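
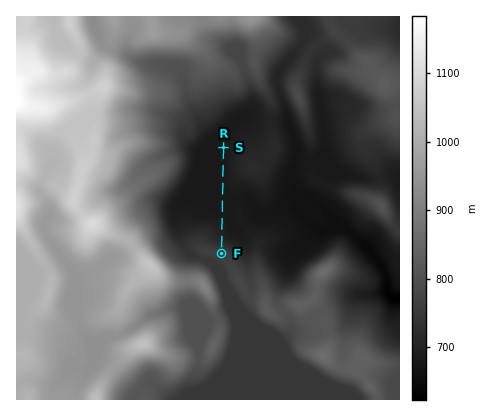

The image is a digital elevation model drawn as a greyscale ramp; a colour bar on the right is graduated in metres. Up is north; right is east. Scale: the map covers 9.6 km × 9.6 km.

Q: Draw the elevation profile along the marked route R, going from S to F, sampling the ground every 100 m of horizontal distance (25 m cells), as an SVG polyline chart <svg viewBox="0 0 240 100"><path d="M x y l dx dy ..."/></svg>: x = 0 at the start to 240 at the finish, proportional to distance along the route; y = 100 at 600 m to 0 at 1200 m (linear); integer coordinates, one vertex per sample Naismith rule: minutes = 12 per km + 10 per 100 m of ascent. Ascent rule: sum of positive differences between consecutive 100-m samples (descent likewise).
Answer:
<svg viewBox="0 0 240 100"><path d="M0 87l9 0 9 0 9 0 9 0 9 0 9 0 9 0 9 0 9 0 10 0 9 0 9 0 9 0 9 0 9 0 9 0 9 0 9-1 9 0 9-1 9 0 9-1 9-2 9-2 9-3 9-3 5-1"/></svg>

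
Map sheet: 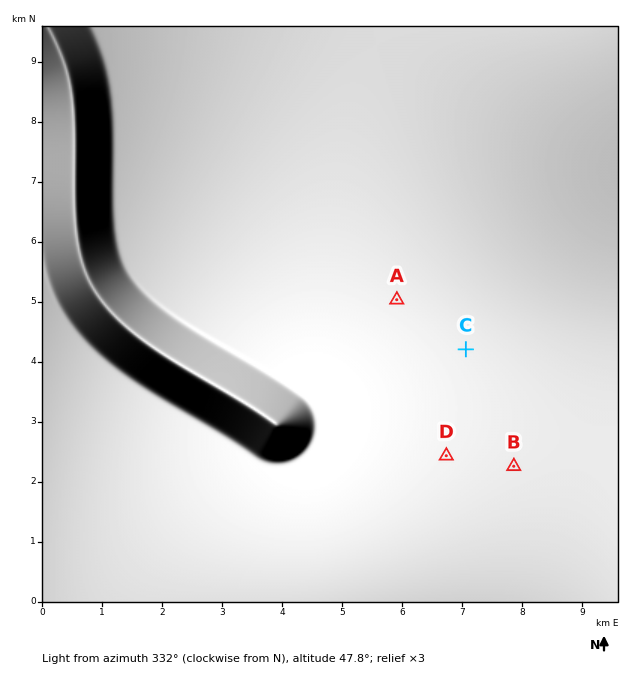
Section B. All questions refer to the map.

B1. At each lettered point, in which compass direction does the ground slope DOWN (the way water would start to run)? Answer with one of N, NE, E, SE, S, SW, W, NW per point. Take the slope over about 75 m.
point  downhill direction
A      NW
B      N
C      N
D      N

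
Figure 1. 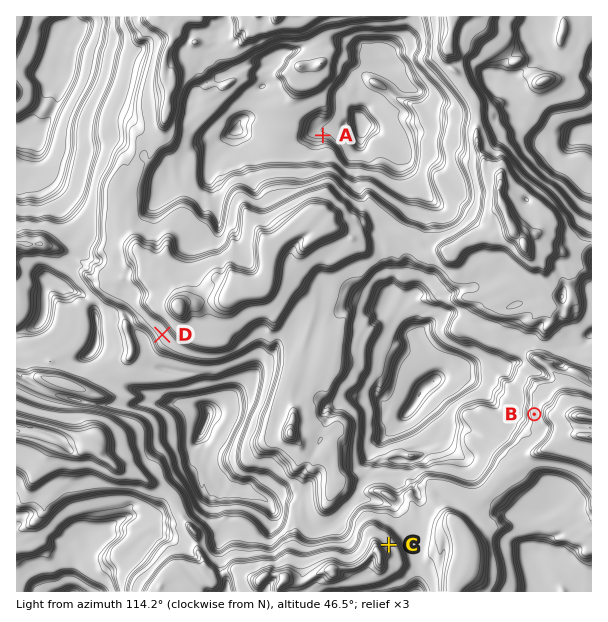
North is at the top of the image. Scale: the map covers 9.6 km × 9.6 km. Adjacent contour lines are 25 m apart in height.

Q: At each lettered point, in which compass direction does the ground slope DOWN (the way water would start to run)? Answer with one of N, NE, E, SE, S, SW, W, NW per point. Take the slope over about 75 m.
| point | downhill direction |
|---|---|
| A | S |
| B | E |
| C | SW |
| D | NE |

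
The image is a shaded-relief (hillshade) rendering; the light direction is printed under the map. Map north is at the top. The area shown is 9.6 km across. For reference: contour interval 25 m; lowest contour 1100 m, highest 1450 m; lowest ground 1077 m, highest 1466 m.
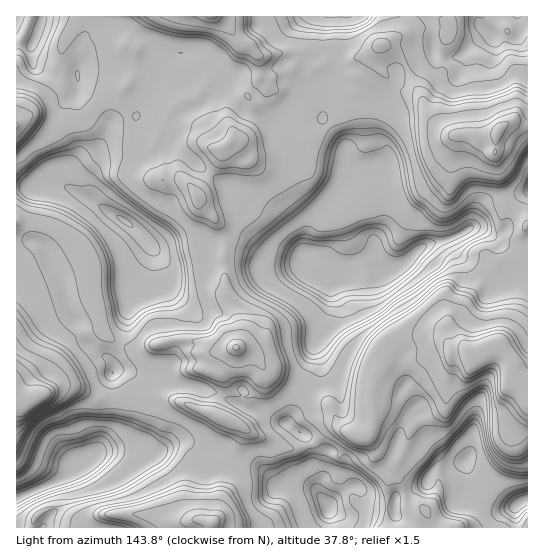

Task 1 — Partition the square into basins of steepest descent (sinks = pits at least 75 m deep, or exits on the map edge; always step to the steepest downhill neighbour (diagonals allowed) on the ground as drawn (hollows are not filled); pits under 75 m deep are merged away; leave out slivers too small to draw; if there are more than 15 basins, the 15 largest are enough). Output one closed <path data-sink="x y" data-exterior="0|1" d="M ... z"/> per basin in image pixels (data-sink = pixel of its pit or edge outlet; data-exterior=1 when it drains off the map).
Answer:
<path data-sink="482 353" data-exterior="0" d="M370 175l-13 0-10 4-34 48-4 8-2 18-6 8 0 5 5 7 25 14 0 8-3 12-9 14-10 44-10 21-2 15-4 12-6 10 14 9 7 9 4 25 7 12-2 12 11 17 3 20 196 1 1-335-41 8-7 8-7 16-8 7-15 7-25 6-24 20-14 3-8-7-4-8 0-14 8-14-2-48z"/><path data-sink="211 17" data-exterior="1" d="M334 16l-291 0-12 31 2 18 24 12 20-1 2 13 18 10 10 12 4 10-4 13-11 19-5 4-9 4-9 9-2 13 1 6 54 32 45 46 10 0 22-6 5-15 15-7 14 0 8 2 25 18 31 4 7-14 1-14 19-28-20-17-12-35-21-28 12-12 19-14 9 3 8 9 0-22 10-17 3-9z"/><path data-sink="499 130" data-exterior="0" d="M527 16l-8 1 2 14-6 8-21-2-7-4-30 24-19-1-5-3-2-11 2-17-4-9-94 1 1 48-3 9-10 17 0 22-8-9-9-3-19 14-12 14 21 26 12 35 19 17 22-30 8-2 24 2 2 48-8 14 0 14 10 14 13 0 27-22 25-6 15-7 8-7 7-16 7-8 28-5 13-5z"/><path data-sink="237 347" data-exterior="0" d="M237 239l-14 0-8 2-7 5-5 15-22 6-12-2-18-18 0 8-12 19-3 16-8 16-1 16-6 19-10 17 2 13 12 2 8 13-5 33-4 11-28 23 37-8 6 0 14 7 5 0 21-11 6 0 10 4 16 2 24 17 23 4 5 3 18 17 8-3 12 0 12 3 5 5 1-15-7-12-4-25-7-9-14-9 6-10 4-12 2-15 10-21 10-44 10-18 2-16-25-14-5-10-31-4-23-16z"/><path data-sink="33 398" data-exterior="0" d="M37 241l-7 0-7 7-7 2 1 249 48-22 11-10 5-8 12-3 9-9 13-8 10-12 8-38-4-11-7-6-8 0-5-13-12-7-10-11-4-14-8-10-7-16-7-26-8-10-8-18z"/><path data-sink="211 523" data-exterior="0" d="M185 441l-6 0-21 11-5 0-14-7-6 0-31 6-12 6-9 2-12 16-21 10 7 24-12 18 288 0-3-20-15-19-12-3-12 0-8 3-18-17-5-3-23-4-24-17-16-2z"/><path data-sink="17 126" data-exterior="1" d="M17 43l-1 144 18 1 11-5 10 0 16 6 2-19 9-9 13-7 8-15 0-5-4-7-12-7-7-9-3-9 0-25-20 0-22-10-3-5 0-16z"/>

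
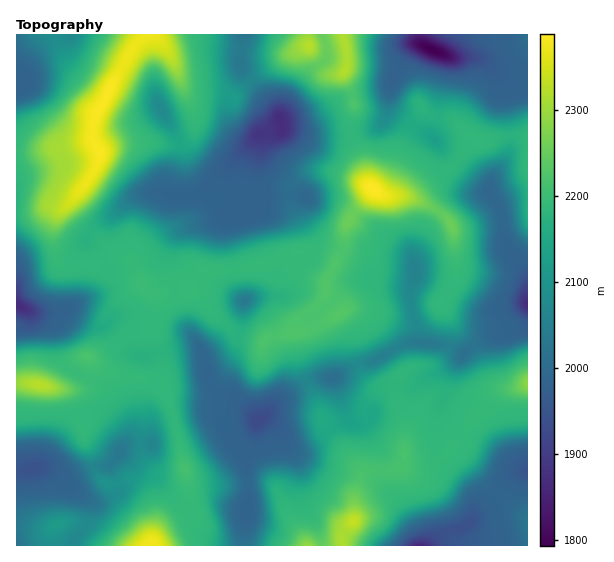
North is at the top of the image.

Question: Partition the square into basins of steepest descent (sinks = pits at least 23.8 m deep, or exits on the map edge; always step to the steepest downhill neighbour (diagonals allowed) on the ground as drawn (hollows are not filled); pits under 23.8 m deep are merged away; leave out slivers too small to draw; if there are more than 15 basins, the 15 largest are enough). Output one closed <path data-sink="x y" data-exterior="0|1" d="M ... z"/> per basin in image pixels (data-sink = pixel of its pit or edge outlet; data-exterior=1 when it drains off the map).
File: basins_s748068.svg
<path data-sink="527 304" data-exterior="1" d="M519 135l-12 0-20 6-13-3-27 33-36 26-28-2-10-6-25 32-5 30-16 29-4 19 1 5 10 11 7-2 12 20 0 14 7 25 11 13 9 2-13 13-3 13 13 14 24 17 3 5-1 14 2 2 21 1 13-5 10-9 11-17 37-44 22-4 9-4 0-244z"/><path data-sink="279 119" data-exterior="0" d="M309 46l-7 1-21 12-26 18-22 21-8-4-34-1-6-4 10 27 0 13-9 12-9 4-27-3-27 1-21 7-5 15-10 18-31 34-3 10 0 14 6 20 3 4 11 1 22-1 18-7 16 0 7 11 7 18 8 7 14 1 10-4 14-1 2-11 8-9 47-1 27-8 20-10 20 0 14 4 10 6 7-14 3-23 5-9 19-22 1-5-5-7-15-44-1-16 2-8 0-14-9-26-15 0z"/><path data-sink="257 421" data-exterior="0" d="M193 290l-10 0-27 6 1 15-4 21 8 27 0 12-6 12 10 8 4 9 26 112-5 5-28 14-10 12 0 2 190 1 1-13 12-16 0-22 6-22-37-46-3-15-22-52-4-27-25 4-7 4-26-6-26-24-8-14z"/><path data-sink="431 49" data-exterior="0" d="M527 34l-218 0-1 10 21 29 15 0 9 26 0 14-2 8 1 16 15 44 7 9 3 0 14-14 14-40 17-27 11 8 21 4 13 13 14 7 26-6 21 2z"/><path data-sink="18 305" data-exterior="0" d="M93 141l-77 15 1 227 17 0 21 4 8-6 9-16 10-8 13 0 30-20 18-6 12-7 2-25-14-12-7-18-7-11-16 0-18 7-28 1-5-1-6-9-3-15 0-14 3-10 31-34 13-26 0-5z"/><path data-sink="34 469" data-exterior="0" d="M34 383l-18 1 0 161 135 1 5-29-7-25-8-9-8-4-7 0-12 6-11-3-7-9-4-20-7-12-1-18-9-28-10-6-10 0z"/><path data-sink="419 545" data-exterior="1" d="M453 449l-10 9-12 7-22 1-7-3-7 7-30 1-5 6-5 18-2 26-12 16 2 8 184 1 1-29-29-22-24-27-17-17z"/><path data-sink="17 84" data-exterior="1" d="M145 34l-128 0-1 121 7 0 70-14-1-13 3-11 33-62z"/><path data-sink="119 452" data-exterior="0" d="M89 357l-4 14-6 13-8 5-6 0 6 2 6 9 7 23 1 18 7 12 3 16 4 8 10 8 24-6 8 4 8 9 7 25-3 25 14-15 23-10 5-5-10-41-8 4-12 0-8-2-10-10-6-11 2-45-3-11 0-16-5-3-13-2-19-6z"/><path data-sink="245 301" data-exterior="0" d="M313 251l-26 2-14 8-27 8-47 1-8 9-2 10 9 4 13 18 26 24 26 6 7-4 27-4 2-14 18-13 6-7 4-19 9-16-3-6z"/><path data-sink="333 377" data-exterior="0" d="M341 313l-28 16-18 4 8 39 18 40 3 15 15 16 21 29 2 2 3-3 30-1 8-7 1-14-6-8-21-14-13-14 3-13 13-13-9-2-11-13-7-25 0-14z"/><path data-sink="161 109" data-exterior="0" d="M155 34l-9 0-13 13-38 70-3 22 7 12 24-8 27-1 27 3 9-4 9-12 0-13-19-49-8-16z"/><path data-sink="243 35" data-exterior="1" d="M307 34l-151 1 12 16 18 39 15 4 24 0 8 4 22-21 26-18 21-12 7-1z"/><path data-sink="527 471" data-exterior="1" d="M527 383l-8 4-22 4-46 57 7 3 41 44 28 22z"/><path data-sink="434 139" data-exterior="0" d="M422 109l-17 27-14 40-16 15 8 4 28 2 6-3 30-23 25-30 1-4-19-16-21-4z"/>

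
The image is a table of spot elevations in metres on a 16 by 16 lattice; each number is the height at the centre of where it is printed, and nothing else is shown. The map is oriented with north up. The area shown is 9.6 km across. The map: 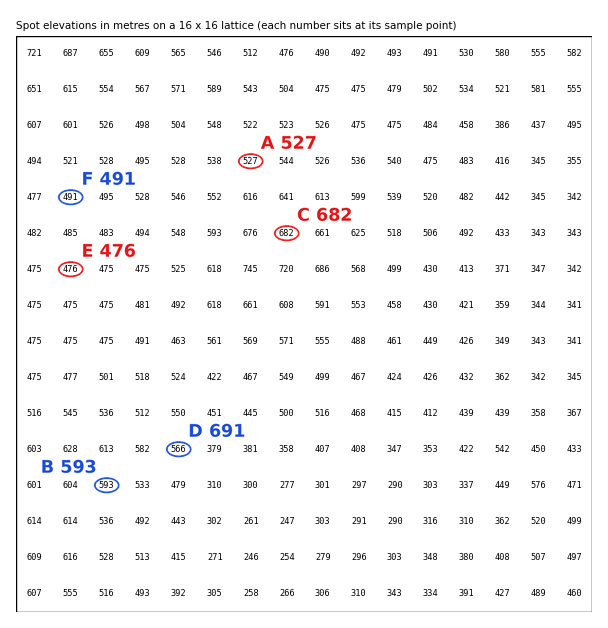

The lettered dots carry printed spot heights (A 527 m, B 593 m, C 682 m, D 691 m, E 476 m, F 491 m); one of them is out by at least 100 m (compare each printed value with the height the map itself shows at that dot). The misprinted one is D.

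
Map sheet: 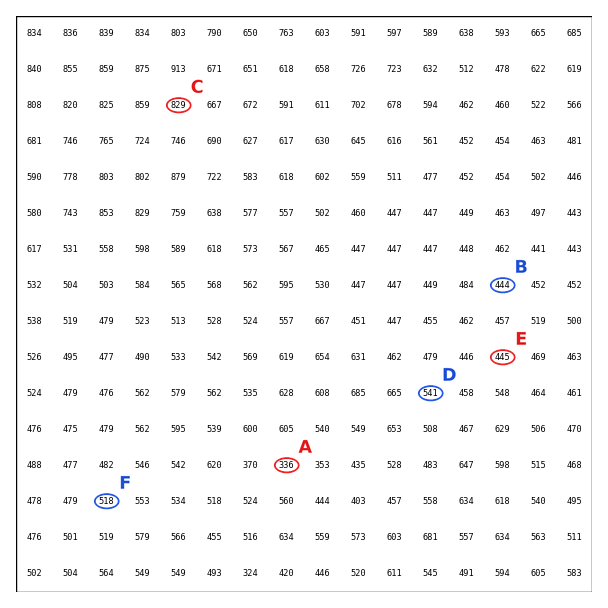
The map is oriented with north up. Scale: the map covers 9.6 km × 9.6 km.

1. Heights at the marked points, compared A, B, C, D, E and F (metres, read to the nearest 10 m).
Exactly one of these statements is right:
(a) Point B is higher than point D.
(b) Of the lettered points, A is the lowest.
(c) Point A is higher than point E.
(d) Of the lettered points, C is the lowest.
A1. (b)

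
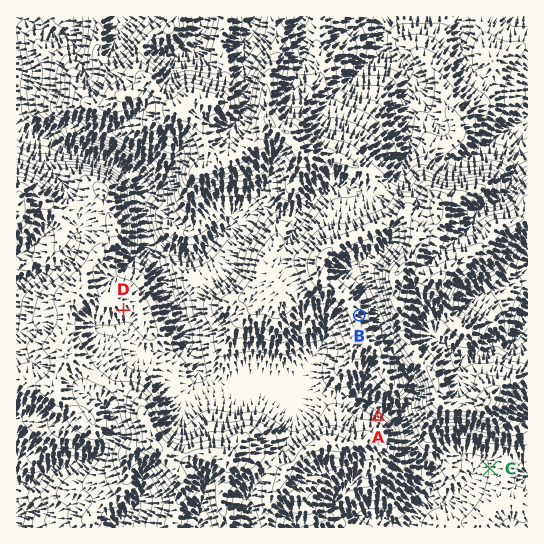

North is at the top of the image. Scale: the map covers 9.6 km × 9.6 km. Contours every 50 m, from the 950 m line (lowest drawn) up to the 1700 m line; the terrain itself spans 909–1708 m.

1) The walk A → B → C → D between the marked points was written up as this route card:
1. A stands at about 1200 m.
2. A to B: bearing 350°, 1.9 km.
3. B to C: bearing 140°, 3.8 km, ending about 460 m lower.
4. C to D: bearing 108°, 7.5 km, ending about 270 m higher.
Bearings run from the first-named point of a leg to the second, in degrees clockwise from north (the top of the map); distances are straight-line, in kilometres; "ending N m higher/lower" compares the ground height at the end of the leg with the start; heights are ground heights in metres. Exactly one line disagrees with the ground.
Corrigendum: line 4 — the bearing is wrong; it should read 293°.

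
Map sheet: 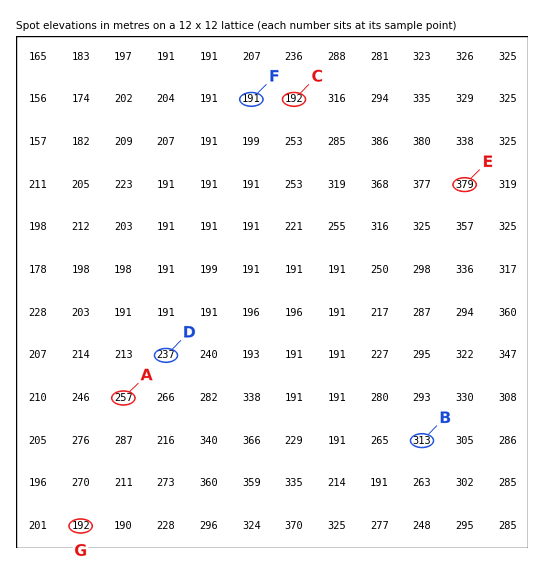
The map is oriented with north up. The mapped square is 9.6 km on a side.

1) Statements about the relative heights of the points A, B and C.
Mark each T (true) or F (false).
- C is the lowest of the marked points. T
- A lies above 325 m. F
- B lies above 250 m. T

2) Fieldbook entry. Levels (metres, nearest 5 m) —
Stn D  235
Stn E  380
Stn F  190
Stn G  190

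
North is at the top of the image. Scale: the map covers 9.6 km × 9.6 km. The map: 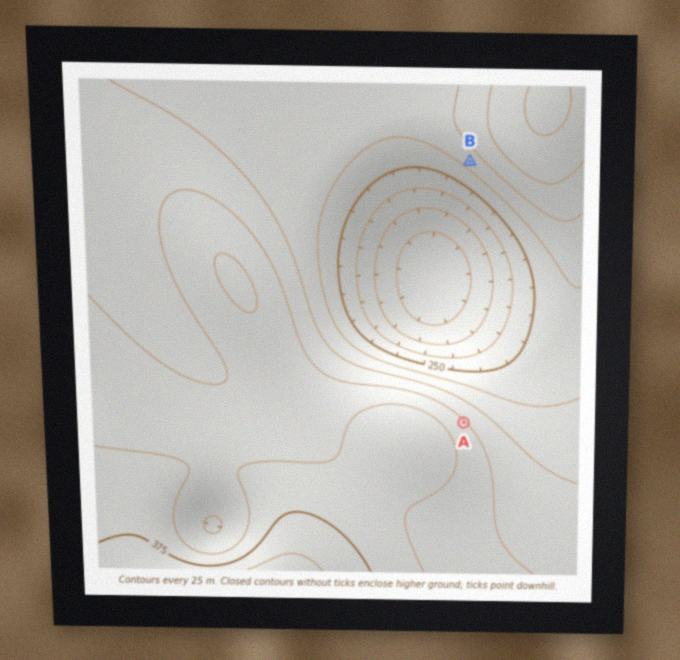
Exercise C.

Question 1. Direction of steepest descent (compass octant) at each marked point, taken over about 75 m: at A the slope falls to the NE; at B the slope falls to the SW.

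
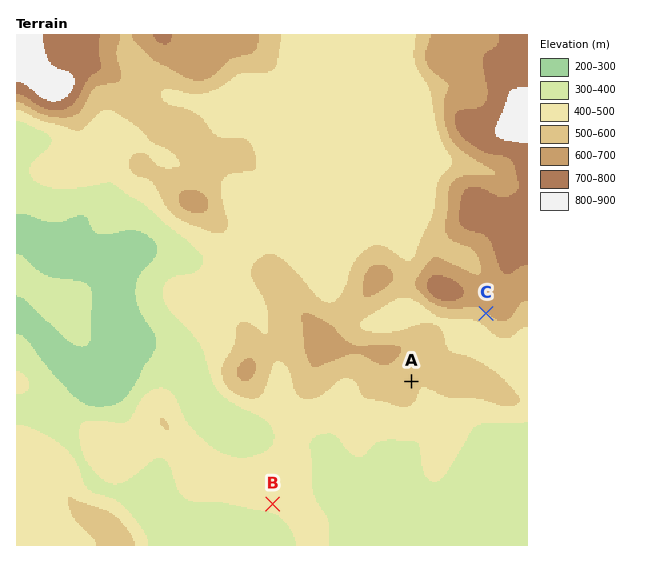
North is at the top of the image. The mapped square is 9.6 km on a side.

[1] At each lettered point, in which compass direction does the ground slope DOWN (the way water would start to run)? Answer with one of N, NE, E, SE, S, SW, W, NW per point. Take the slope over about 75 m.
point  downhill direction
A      SE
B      S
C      SW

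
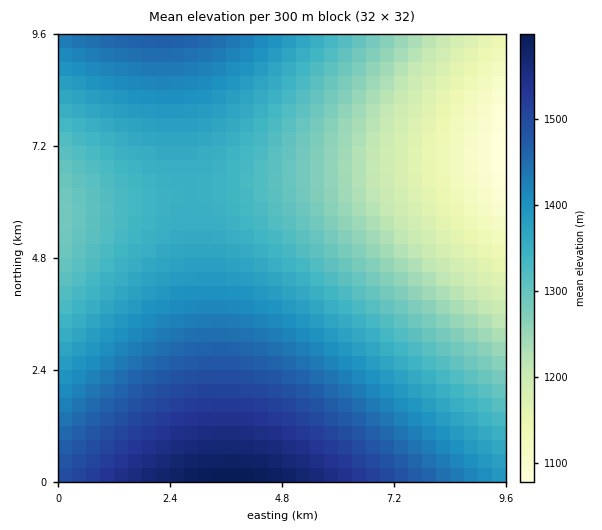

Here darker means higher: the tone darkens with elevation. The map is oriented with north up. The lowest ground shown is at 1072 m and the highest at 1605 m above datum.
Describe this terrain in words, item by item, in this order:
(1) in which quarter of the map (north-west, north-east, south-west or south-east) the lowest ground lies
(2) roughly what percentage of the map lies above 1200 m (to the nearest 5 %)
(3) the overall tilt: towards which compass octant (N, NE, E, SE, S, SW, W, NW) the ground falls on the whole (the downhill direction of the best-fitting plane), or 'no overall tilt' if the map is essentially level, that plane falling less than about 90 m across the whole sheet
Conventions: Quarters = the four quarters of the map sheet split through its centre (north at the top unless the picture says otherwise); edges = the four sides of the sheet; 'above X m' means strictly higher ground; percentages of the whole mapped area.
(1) The lowest ground is in the north-east quarter.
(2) Ground above 1200 m makes up about 90 % of the sheet.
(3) The general tilt is down to the north-east (the land rises towards the south-west).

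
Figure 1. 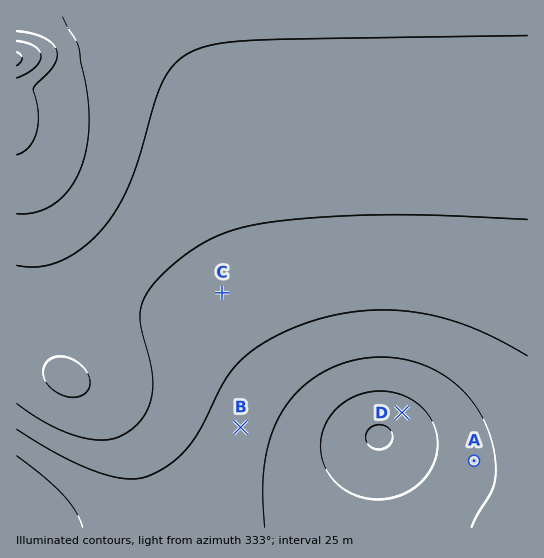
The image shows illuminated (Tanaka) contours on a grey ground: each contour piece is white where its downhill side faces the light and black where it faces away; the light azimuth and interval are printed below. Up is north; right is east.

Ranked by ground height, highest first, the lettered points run C B A D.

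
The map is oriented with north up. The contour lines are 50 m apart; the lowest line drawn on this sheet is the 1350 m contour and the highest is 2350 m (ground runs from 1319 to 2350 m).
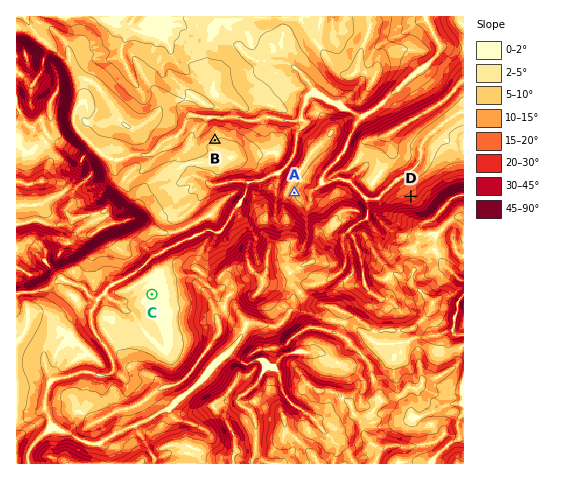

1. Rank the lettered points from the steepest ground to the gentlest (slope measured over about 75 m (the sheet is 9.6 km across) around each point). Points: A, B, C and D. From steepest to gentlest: D A B C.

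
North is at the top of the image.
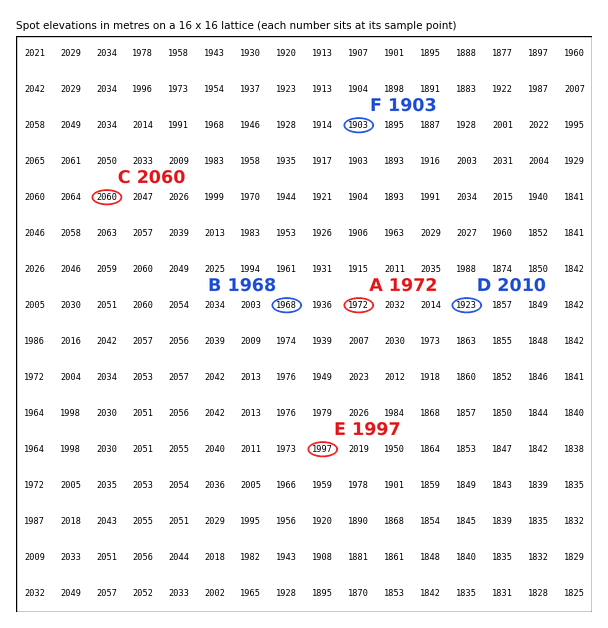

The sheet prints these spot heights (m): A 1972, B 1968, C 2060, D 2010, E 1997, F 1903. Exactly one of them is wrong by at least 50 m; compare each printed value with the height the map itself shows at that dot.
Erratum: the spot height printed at D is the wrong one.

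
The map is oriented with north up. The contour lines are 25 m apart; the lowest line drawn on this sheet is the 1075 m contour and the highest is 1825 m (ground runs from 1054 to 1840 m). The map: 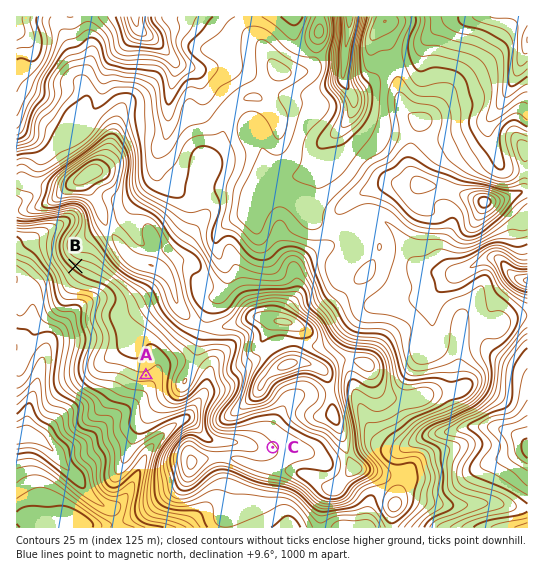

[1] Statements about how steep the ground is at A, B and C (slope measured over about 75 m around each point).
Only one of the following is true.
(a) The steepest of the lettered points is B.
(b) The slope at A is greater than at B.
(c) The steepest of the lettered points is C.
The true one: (a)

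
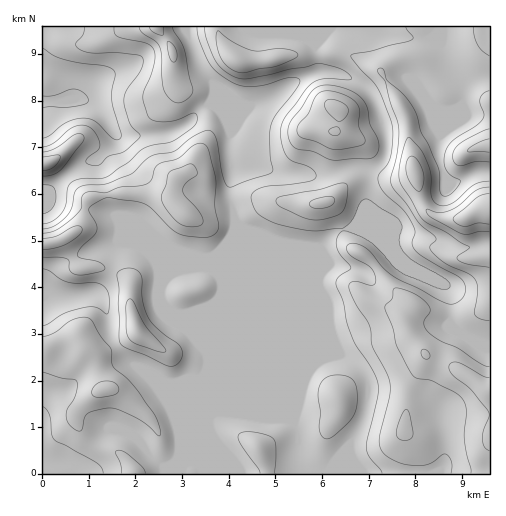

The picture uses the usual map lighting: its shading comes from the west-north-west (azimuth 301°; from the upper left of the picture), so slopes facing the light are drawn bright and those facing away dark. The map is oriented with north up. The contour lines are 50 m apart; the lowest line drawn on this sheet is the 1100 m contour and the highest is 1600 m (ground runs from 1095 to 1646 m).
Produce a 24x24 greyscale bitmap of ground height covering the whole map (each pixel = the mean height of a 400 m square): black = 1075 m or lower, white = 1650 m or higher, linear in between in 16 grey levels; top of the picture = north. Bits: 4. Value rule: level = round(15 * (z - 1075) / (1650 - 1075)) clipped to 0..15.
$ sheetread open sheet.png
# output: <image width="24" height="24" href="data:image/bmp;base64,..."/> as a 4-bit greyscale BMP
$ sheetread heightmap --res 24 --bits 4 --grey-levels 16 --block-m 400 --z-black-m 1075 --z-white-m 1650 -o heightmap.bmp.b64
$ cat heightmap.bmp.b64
<image width="24" height="24" href="data:image/bmp;base64,Qk2WAQAAAAAAAHYAAAAoAAAAGAAAABgAAAABAAQAAAAAACABAAATCwAAEwsAABAAAAAAAAAAAAAAABEREQAiIiIAMzMzAERERABVVVUAZmZmAHd3dwCIiIgAmZmZAKqqqgC7u7sAzMzMAN3d3QDu7u4A////AFVmd2ZmZ3ZmZ4iYmmZ3dnZmeHZ3d5qZq2d2Z3Zmd2Z3d5qZq2d3d2ZmZmZ4h5qZq3eJh2ZmZmZ4h4qarHeIdnZmZmZnd5qru4iHeIdmZmZmaJq7qXiHiXZmZmZmeJqpmVZ2iGZmZmZmiaqpmlVWh2d2ZmZmiaqYilZ3h2ZmZmZniJh3mnd3dmZmZmZmiXeKu4h2Zmd2ZmZnh3iavFeGZnmHZ3iId3i87jV3d4mHZ4mqh4rLzkVmd4mHZ3eIiJzKrGQ0VniGVmd4iJzKu0VDNFZ2VmiaqYuqzCMyNERVVWmruYuZmxERNFVVVWiruJqZmhESNWZVVVaKmKmZmRESNGZWiHd3iamZmSMzNGZomZiIiZmZmiNEVnZoiIiIiIiZmg=="/>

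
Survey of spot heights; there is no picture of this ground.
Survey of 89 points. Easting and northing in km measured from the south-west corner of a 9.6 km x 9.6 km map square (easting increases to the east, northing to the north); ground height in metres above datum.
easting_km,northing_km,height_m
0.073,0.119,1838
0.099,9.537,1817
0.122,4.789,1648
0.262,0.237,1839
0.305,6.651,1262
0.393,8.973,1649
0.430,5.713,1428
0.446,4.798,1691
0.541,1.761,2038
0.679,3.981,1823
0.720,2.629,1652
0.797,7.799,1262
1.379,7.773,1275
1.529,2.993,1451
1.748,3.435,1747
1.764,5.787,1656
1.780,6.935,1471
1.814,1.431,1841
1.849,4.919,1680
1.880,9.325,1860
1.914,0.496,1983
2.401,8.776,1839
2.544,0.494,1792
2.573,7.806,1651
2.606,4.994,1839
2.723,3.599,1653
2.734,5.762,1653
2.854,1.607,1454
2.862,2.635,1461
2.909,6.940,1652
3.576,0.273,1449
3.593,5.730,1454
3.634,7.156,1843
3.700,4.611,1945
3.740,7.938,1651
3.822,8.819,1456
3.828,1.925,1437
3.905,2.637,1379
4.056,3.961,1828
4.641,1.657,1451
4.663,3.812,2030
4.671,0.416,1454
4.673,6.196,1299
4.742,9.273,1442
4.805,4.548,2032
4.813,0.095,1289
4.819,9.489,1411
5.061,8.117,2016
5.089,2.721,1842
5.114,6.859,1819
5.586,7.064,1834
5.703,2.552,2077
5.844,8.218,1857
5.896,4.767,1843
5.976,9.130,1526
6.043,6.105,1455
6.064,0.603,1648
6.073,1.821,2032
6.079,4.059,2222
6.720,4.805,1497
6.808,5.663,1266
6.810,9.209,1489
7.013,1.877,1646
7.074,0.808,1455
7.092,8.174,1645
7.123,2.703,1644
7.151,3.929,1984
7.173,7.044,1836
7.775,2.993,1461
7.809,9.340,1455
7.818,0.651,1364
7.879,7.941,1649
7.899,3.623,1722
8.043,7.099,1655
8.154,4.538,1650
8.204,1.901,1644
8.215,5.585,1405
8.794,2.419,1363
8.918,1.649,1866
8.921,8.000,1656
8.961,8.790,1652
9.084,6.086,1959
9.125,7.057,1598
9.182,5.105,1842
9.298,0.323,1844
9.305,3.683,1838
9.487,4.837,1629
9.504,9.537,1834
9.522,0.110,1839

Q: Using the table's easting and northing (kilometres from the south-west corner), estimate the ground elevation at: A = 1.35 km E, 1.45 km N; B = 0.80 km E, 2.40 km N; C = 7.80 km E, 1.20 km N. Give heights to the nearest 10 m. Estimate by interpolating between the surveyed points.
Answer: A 2030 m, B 1840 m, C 1630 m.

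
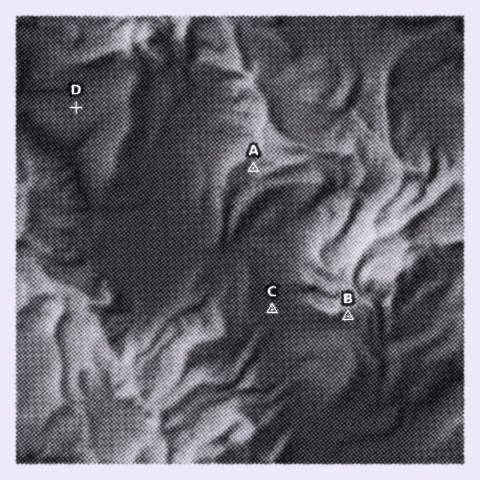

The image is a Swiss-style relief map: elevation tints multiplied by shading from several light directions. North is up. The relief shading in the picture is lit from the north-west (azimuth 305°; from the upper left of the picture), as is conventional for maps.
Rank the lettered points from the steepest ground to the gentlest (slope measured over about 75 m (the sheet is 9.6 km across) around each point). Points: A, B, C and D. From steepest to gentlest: B A D C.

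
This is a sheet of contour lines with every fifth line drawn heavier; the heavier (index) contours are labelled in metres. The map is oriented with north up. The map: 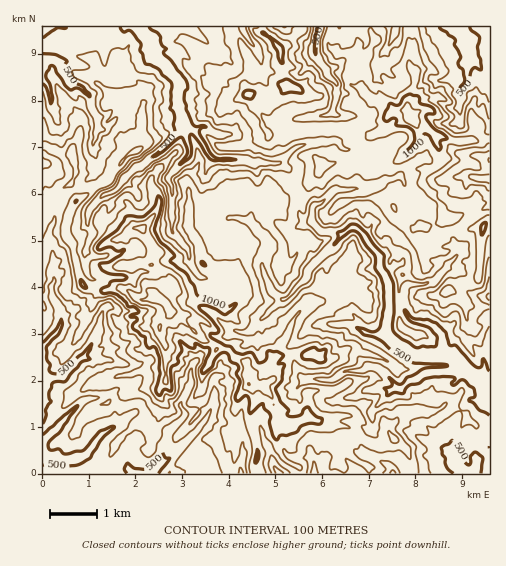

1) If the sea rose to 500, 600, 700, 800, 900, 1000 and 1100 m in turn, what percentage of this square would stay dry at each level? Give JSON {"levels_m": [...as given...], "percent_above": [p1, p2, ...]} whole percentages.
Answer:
{"levels_m": [500, 600, 700, 800, 900, 1000, 1100], "percent_above": [93, 78, 63, 42, 19, 8, 3]}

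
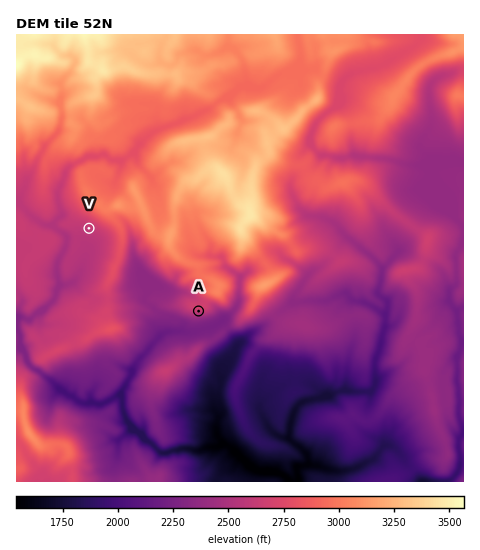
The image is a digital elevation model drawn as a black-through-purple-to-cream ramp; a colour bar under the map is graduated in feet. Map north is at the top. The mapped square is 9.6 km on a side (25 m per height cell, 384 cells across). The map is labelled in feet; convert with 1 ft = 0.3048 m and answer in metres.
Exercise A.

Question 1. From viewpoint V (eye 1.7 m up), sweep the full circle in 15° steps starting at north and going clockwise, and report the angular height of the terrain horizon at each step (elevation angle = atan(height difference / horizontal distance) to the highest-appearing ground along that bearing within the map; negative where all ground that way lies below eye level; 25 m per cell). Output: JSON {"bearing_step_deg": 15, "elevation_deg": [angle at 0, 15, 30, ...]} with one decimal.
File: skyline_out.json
{"bearing_step_deg": 15, "elevation_deg": [11.6, 13.4, 14.1, 13.9, 11.9, 9.4, 7.2, 5.6, 4.4, 3.4, 2.9, 1.6, 0.9, 1.7, -0.2, 0.0, 0.2, 0.5, 0.3, 0.5, 1.5, 2.3, 4.6, 7.9]}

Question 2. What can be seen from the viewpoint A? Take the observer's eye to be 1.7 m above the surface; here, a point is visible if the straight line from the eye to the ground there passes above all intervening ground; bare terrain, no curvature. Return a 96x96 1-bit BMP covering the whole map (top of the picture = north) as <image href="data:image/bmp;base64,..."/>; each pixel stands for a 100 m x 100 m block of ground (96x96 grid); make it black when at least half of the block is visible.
<image width="96" height="96" href="data:image/bmp;base64,Qk2+BAAAAAAAAD4AAAAoAAAAYAAAAGAAAAABAAEAAAAAAIAEAAATCwAAEwsAAAIAAAAAAAAA////AAAAAAAADwA/4B//A///wAAADwAf4H/wA///8EAADQAfwH/gA/Af/eAADwAPgD/AAQAD//AADwAAAB+AAR4B//AADwAAAB8ABx4An/gAH4AAAA4AHB8AD/gGH4AAAAQD8A8AD/AP/4AAAAAfwA+AH/Af/8AAAAY/iAeAH/Af/8AAAAf/HAcAH+A//8AAAAf/n48AH+A8f+AAAAf/j/4wH8A8f+AAAAf/j//4P8B+f/AAAAf/z//8P8B+//gAAAf/x//eP8B/+DgAAAf/w//Pf8B/4AAAAAef4D/vf8B/AAAAAAcP8B///4D+AjwAAAcP/4gH/4D+AxwAAAcH/8hD/4D8A54AAAMH/+Dh/4D4B78AAAOD/+Dh/wDgA/8QAAGD/+Dg/wAAAB+P4ADB/uDh/wACAADP8ADB8GBh34ADAAH/+ABAAEBhz4AAAAP//ABgAAAAZ4AAAAP//gAwAAAAAAAAAAP//4A4EAAAAAAAAAf//+AedgAAAAAAAAf///AHgAAAAAAAAA////gAAAAAAAAAAA////8AAAAAAAAAAA//5gcAAAAAAAAAAA/8AAGAAAAAAAAAAB/wAQDAAAAAAAAAAA/AAABgAAAAAAAAAA4AAAAgAAAAAAAAABwAADAwAAAAAAAAABgAAGAQAAAAAAAAAAAAAAAYAAAAAAAAAAAAAAAAAAAAAAAAAAAAAAAAAAAAAAAAAAAAAAAAAAAAAAAAAAAAAAAAAAAAAAAAAAAAAAAAAAAAAAAAAAAAAAAAAAAAAAAAAAAAAAAAAAAAAAAAAAAAAAAAAAAAAAAAAAAAAAAAAAAAAAAAAAAAAAAAAAAAAAAAAAAAAAAAAAAAAAAAAAAAAAAAAAAAAAAAAAAAAAAAAAAAAAAAAAAAAAAAAAAAAAAAAAAAAAAAAAAAAAAAAAAAAAAAAAAAAAAAAAAAAAAAAAAAAAAAAAAAAAAAAAAAAAAAAAAAAAAAAAAAAAAAAAAAAAAAAAAAAAAAAAAAAAAAAAAAAAAAAAAAAAAAAAAAAAAAAAAAAAAAAAAAAAAAAAAAAAAAAAAAAAAAAAAAAAAAAAAAAAAAAAAAAAAAAAAAAAAAAAAAAAAAAAAAAAAAAAAAAAAAAAAAAAAAAAAAAAAAAAAAAAAAAAAAAAAAAAAAAAAAAAAAAAAAAAAAAAAAAAAAAAAAAAAAAAAAAAAAAAAAAAAAAAAAAAAAAAAAAAAAAAAAAAAAAAAAAAAAAAAAAAAAAAAAAAAAAAAAAAAAAAAAAAAAAAAAAAAAAAAAAAAAAAAAAAAAAAAAAAAAAAAAAAAAAAAAAAAAAAAAAAAAAAAAAAAAAAAAAAAAAAAAAAAAAAAAAAAAAAAAAAAAAAAAAAAAAAAAAAAAAAAAAAAAAAAAAAAAAAAAAAAAAAAAAAAAAAAAAAAAAAAAAAAAAAAAAAAAAAAAAAAAAAAAAAAAAAAAAAAAAAAAAAAAAAAAAAAAAAAAAAAAAAAAAAAAAAAAAAAAAAAAAAAAAAAAAAAAAAAAAAAAAAAAAAAAAAAAAAAAAAA="/>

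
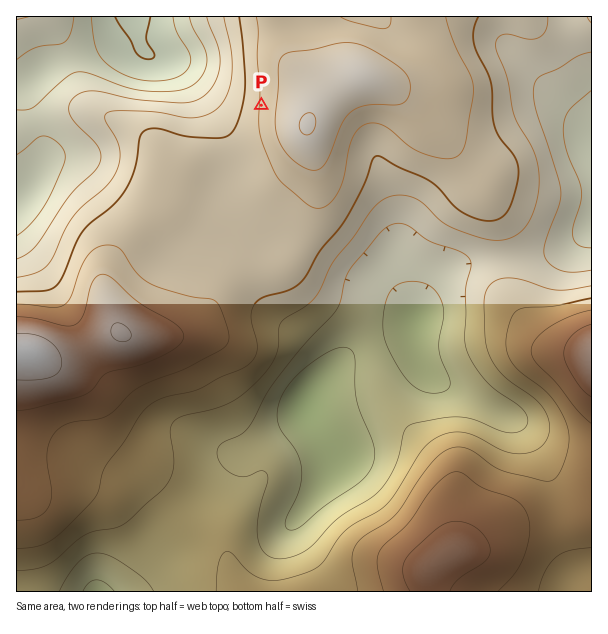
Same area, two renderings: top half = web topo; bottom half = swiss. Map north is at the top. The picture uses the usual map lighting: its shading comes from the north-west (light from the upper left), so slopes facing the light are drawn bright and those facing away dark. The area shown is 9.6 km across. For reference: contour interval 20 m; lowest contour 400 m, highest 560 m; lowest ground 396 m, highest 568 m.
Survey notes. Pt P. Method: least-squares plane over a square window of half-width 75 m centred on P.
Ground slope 4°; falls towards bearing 274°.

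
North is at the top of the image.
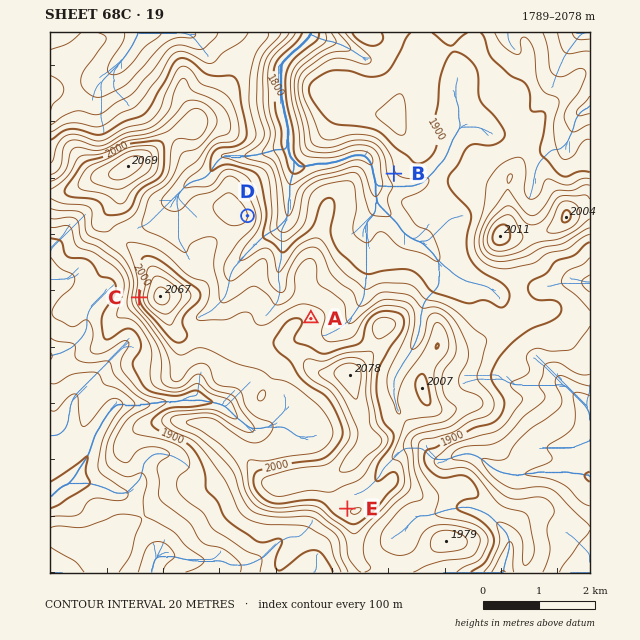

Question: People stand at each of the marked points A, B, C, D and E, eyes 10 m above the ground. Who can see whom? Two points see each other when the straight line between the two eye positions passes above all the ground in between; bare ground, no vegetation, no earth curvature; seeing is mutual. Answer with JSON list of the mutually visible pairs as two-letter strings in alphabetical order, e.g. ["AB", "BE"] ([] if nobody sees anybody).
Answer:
["AB", "AD", "BD"]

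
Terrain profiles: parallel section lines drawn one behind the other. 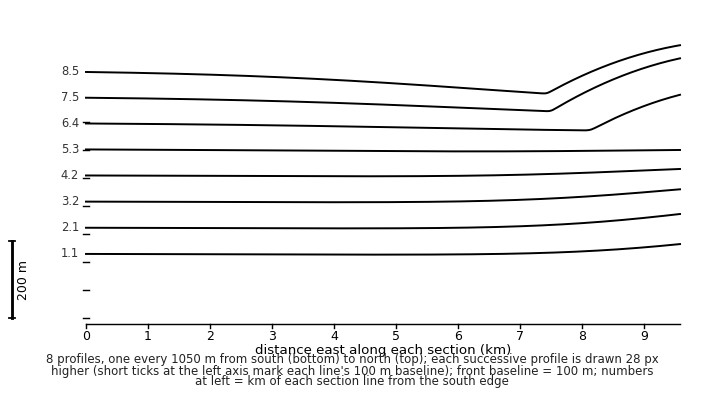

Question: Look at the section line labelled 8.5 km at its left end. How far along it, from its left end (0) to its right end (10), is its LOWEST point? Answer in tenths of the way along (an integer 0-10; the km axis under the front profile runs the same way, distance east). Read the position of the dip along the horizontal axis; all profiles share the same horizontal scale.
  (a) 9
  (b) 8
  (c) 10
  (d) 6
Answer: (b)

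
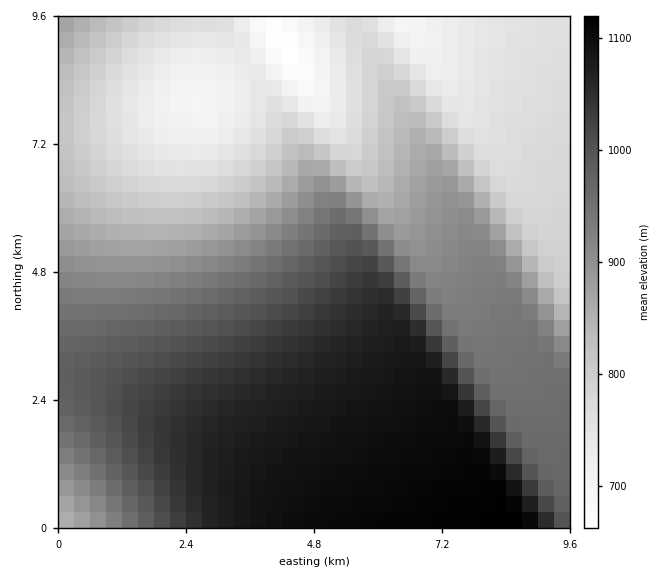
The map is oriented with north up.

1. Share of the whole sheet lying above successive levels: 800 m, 72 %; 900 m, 55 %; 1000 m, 31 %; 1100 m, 6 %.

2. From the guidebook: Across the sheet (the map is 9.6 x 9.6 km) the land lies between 660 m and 1120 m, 910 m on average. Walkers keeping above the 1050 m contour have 19.5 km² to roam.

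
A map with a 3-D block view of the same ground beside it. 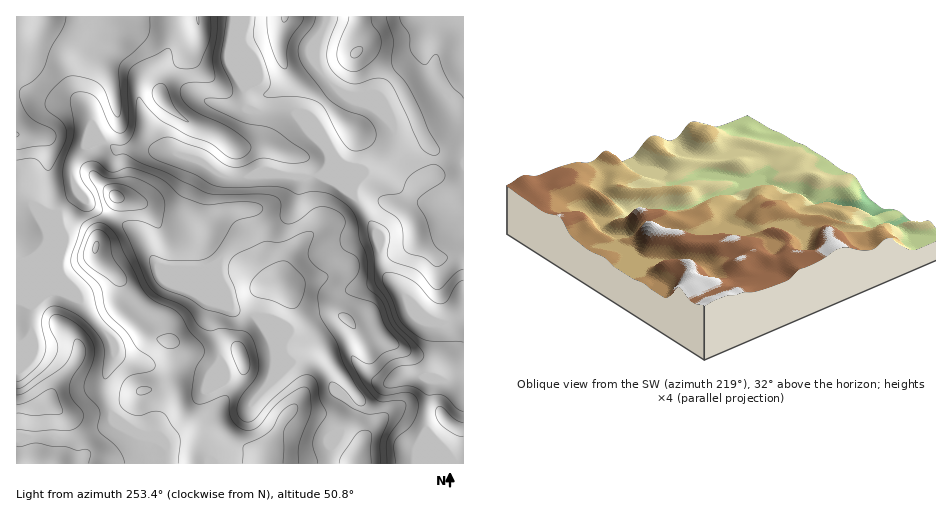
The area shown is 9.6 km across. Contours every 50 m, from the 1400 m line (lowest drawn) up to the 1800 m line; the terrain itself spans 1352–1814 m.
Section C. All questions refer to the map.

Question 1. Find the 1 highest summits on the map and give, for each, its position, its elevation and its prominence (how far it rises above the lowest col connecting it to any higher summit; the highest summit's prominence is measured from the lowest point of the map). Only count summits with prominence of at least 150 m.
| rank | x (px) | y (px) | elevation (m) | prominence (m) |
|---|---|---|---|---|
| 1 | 48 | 402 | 1814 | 462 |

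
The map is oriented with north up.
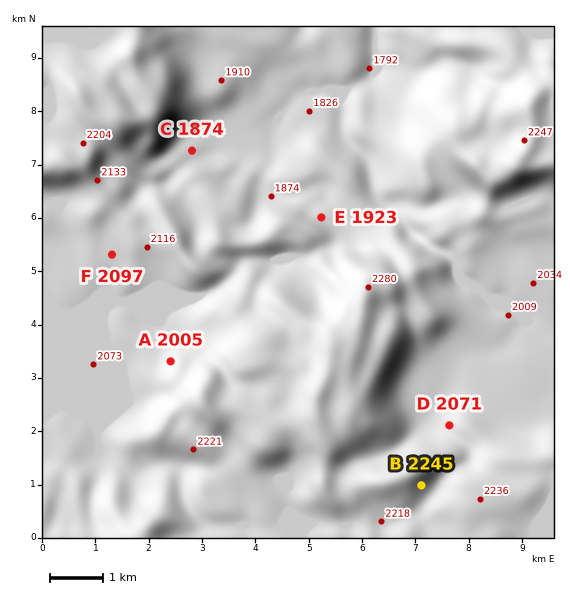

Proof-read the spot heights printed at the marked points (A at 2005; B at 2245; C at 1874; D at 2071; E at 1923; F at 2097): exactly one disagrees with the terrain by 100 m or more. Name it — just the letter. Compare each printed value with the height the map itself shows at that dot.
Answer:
A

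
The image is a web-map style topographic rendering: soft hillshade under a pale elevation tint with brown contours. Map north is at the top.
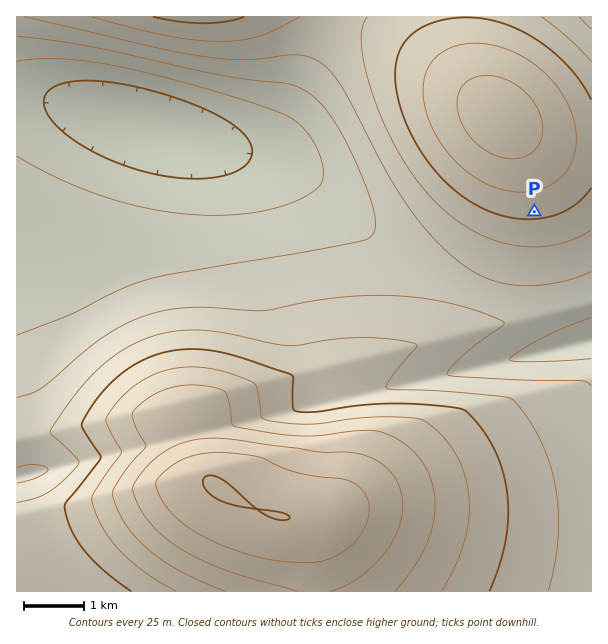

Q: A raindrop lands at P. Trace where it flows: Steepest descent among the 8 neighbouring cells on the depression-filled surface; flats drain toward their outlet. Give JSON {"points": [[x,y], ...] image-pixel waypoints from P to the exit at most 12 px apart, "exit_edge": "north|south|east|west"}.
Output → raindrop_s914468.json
{"points": [[534, 212], [534, 224], [534, 236], [534, 248], [534, 260], [534, 272], [534, 284], [534, 296], [540, 308], [549, 320], [558, 332], [570, 344], [582, 342], [591, 341]], "exit_edge": "east"}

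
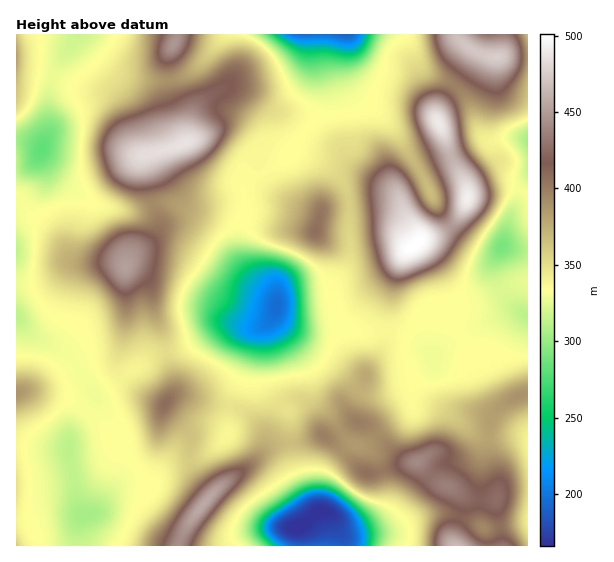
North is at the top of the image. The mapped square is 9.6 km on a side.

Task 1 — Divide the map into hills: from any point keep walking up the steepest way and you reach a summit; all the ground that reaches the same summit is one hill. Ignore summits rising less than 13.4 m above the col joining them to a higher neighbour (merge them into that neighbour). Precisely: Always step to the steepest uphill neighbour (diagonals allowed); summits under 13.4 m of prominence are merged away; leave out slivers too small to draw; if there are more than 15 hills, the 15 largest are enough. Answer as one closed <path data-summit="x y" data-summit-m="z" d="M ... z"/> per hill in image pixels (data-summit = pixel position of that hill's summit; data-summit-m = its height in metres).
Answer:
<path data-summit="417 244" data-summit-m="501" d="M346 34l-33 1 3 29 7 27 0 16-7 13-24 31 13 3 18 9 8 6 12 12 6 20 0 59-6 13-14 13-32 3-14 4-6 7-1 12 7 9 18 6 37-2 23 8 14-3 26 1 12 6 26 28 20 4 18-2 14-8 17-28 15-16 5 0 0-134-16 30-9 34-5 5-15 0-21-13-19-21-23-45-25-42-12-12-28-25-8-20z"/><path data-summit="186 143" data-summit-m="486" d="M313 34l-87 0-31 35-12 8-13 4-31-2-22-6-32-29-6-10-2 0-25 43-4 26 1 25-8 20 0 8 16 23 42 27 34 5 32-9 9 1 53 19 6 6 3 23 5 10-2-25 8-27-6-24 2-2 40-22 33-41 7-13 0-16-7-27-1-27z"/><path data-summit="126 267" data-summit-m="452" d="M23 141l-7 0 0 176 18 18 32 18 31 42 54-38 10-4 21-4 37-24 19-2 19 4 8-2 8-9 4-11-1-8-28-25-9-13-6-31-6-6-53-19-9-1-32 9-34-5-42-27-16-23 0-8z"/><path data-summit="455 545" data-summit-m="466" d="M275 311l-10 16 3 52 5 14 16 19 2 33 4 22 18 41 4 3 9 0 5 3 11 12 8 1 9-2 18-10 7-7 3-7 0-12-7-25-10-14-9-3 6-2 16-15 23-13 6-6 0-22 11-14-7 10 0 6 57 42 16 5 39-2-1-121-4 0-15 16-19 30-12 6-18 2-22-6-4-6-20-20-12-6-26-1-14 3-23-8-37 2-18-6z"/><path data-summit="203 504" data-summit-m="457" d="M266 323l-13 10-5 26-17 42-4 36-18 16-15 8-25 5-13 11-9 13-26-1-10 5-14 17-16 6-4 10 1 19 225-1-2-13-4-5 22-15-8-8-16-37-4-22-2-33-10-11-10-17-4-41z"/><path data-summit="417 463" data-summit-m="441" d="M417 382l-5 7 0 22-6 6-23 13-16 15-6 2 9 3 10 14 7 25 0 12-3 7-11 10-23 9-8-1-7-8 5 13 7 4 39-4 11-2 22-12 16-4 23 2 17 7 10 7 42-6 1-86-9-2-24 3-14-1-12-7-28-23-19-10-6-6z"/><path data-summit="166 403" data-summit-m="408" d="M238 323l-19 2-37 24-21 4-10 4-55 39 16 23 9 20 0 10-4 10-2 22-14 22 1 2 9-11 10-5 26 1 9-13 13-11 25-5 15-8 18-16 4-36 17-42 5-26 8-6-10 0z"/><path data-summit="315 231" data-summit-m="407" d="M297 151l-4 0-10 10-14 9-24 11-4 4 6 24-8 27 1 20 9 16 26 23 2 6 6-8 7-3 33-3 8-2 14-16 6-16-2-52-6-20-12-12-8-6z"/><path data-summit="438 123" data-summit-m="490" d="M402 34l-55 0 0 38 8 20 28 25 12 12 26 42 16-9 17-5 28-15 7-1-10-10-7-20-11-19-14-11-20-8-8-9-10-21z"/><path data-summit="497 57" data-summit-m="475" d="M527 34l-124 1 6 8 10 21 8 9 20 8 14 11 11 19 7 20 8 10 4 1 15-4 22 1z"/><path data-summit="467 199" data-summit-m="493" d="M526 138l-20 0-13 4-11 0-28 15-17 5-17 10 13 28 14 21 22 21 14 8 11 1 9-6 6-28 19-37 0-40z"/><path data-summit="17 393" data-summit-m="388" d="M17 318l-1 125 25 4 26 2 8-24 18-22 3-8-30-42-32-18z"/><path data-summit="17 545" data-summit-m="360" d="M22 443l-6 1 0 101 61 1 0-19 7-12-7-11-8-53-2-2-26-2z"/><path data-summit="174 44" data-summit-m="448" d="M225 34l-144 0-1 2 26 29 16 10 27 6 21 0 13-4 12-8z"/><path data-summit="17 57" data-summit-m="381" d="M75 34l-59 1 1 106 26 6 6-19-1-25 4-26 9-18 12-16z"/>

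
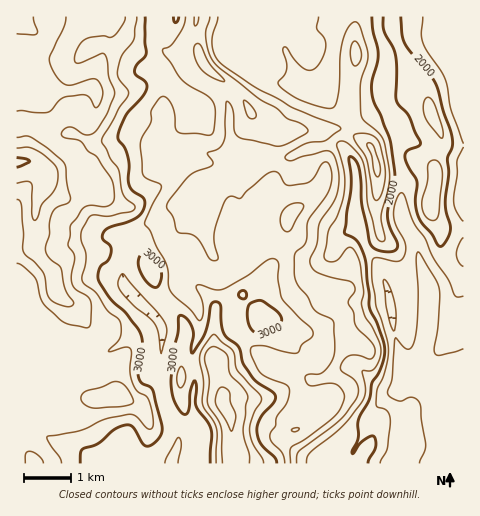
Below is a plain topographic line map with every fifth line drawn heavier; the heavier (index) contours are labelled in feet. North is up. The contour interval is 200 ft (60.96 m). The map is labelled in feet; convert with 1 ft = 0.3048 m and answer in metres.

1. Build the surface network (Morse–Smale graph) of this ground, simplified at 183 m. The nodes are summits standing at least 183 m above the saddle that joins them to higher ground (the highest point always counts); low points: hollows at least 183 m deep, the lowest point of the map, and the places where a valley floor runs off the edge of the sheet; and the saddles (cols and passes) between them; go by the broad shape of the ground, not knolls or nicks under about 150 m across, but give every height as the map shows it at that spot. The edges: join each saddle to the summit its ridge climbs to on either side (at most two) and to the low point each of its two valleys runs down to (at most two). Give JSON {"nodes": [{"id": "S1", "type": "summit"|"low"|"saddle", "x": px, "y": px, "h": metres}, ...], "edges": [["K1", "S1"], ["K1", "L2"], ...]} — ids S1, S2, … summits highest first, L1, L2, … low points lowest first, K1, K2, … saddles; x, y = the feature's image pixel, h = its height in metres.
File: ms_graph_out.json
{"nodes": [
{"id": "S1", "type": "summit", "x": 17, "y": 162, "h": 1228},
{"id": "S2", "type": "summit", "x": 227, "y": 411, "h": 1114},
{"id": "L1", "type": "low", "x": 462, "y": 381, "h": 438},
{"id": "K1", "type": "saddle", "x": 162, "y": 388, "h": 873},
{"id": "K2", "type": "saddle", "x": 284, "y": 428, "h": 850}],
"edges": [["K1", "S1"], ["K1", "S2"], ["K1", "L1"], ["K2", "S1"], ["K2", "S2"], ["K2", "L1"]]}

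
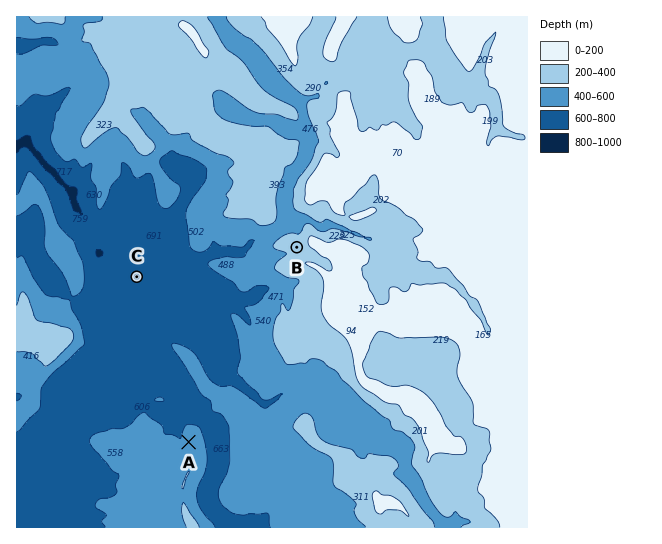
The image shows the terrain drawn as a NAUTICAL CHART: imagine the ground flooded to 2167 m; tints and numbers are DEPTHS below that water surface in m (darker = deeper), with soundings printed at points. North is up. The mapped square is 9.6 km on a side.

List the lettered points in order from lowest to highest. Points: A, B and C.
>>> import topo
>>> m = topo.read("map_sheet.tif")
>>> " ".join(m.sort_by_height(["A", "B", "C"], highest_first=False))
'C A B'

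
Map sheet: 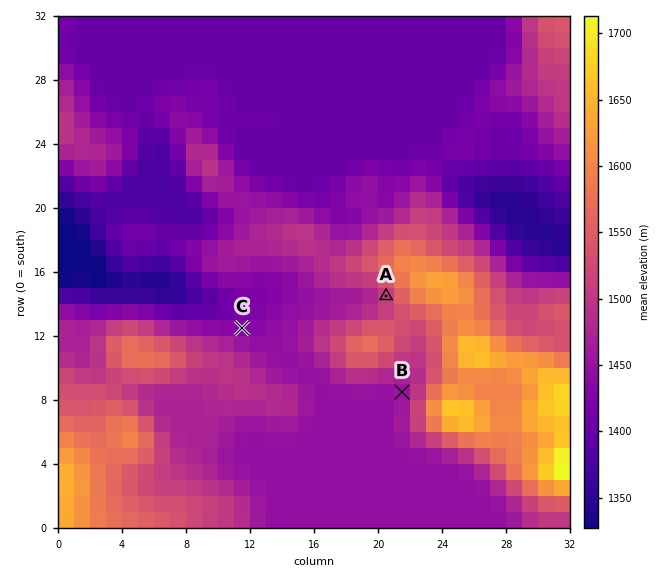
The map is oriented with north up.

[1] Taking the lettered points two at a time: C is below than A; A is above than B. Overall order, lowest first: C B A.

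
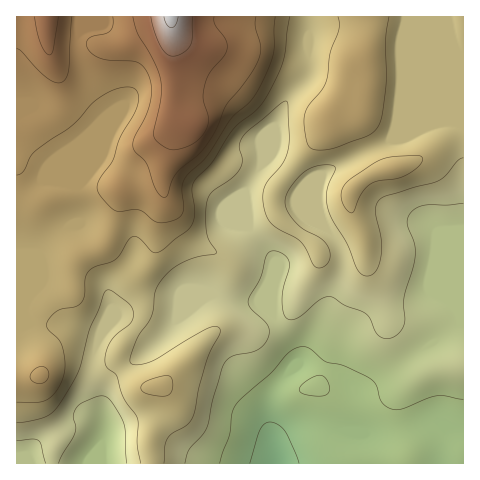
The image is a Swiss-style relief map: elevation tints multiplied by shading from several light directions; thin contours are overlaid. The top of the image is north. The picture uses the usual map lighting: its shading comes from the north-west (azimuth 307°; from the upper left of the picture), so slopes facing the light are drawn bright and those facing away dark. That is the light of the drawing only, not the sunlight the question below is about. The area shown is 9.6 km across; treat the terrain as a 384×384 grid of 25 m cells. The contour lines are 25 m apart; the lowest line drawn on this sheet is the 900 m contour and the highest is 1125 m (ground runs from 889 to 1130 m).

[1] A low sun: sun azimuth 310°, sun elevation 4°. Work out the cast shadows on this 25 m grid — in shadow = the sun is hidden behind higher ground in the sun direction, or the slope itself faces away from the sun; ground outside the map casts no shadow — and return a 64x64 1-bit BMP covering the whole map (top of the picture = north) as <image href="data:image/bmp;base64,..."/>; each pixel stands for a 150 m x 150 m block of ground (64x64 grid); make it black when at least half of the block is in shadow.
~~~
<image width="64" height="64" href="data:image/bmp;base64,Qk0+AgAAAAAAAD4AAAAoAAAAQAAAAEAAAAABAAEAAAAAAAACAAATCwAAEwsAAAIAAAAAAAAA////AAAAAAAAAAAAAAAAAAAAAAAAAAAAAAAAAAAAAAAAAAAAAAAAAAAAAAAAAAAAAAAAAAAAAAAPwAAAAAAAAA/gAAAAAAAAD+AAAAAAAAAPwAAAAAAAAA/AAAAAAAAAB8AAAAAAAAADgAAAAAAAAAGAAAAAAAAAAAAACAAAAAAAAAAIAAAAAAAAAAAAAAAAAAAAAAAAAAAAAAAAAAAAAAAAAAAAAAAAAAAAAAAAAAAAAAAAAAAAAAAAAAAAAAAAAAAAAAAAAAAAAAAAAAAAAAAAAAAAAAAAAAAAAAAAAAAAAAAAAAAAAAAAAAAAAAAAAAAAAAAAAAAAAAAAAAAAAAAAAAAAAAAAAAAAYAAAAAAAAADwAAAAAAAAAfgAAAAAAAAB+AAAAAAAAAD8AAAAAAAAAP8AAAAAAAAB/4AAIAAAAAP/wAABgAAAA//gAAGAAAAD/+AAAAAAAAH/8AAAAAAAAP/wAAAAAAAAf/AAAAAAAAB/8AAAAAAAAD/4AAAAAAAAP/wAAAAAAAAf/AAAAAAAAA/8AAAAAAAAB/4AAAAAAAAB/gAAAAAAAAD/AAAAAAAAAH8AAAAAAAAAPwAAAAAAAAA/AAAAAAAAAD8AAAAAAAAAHwAAAAAAAAAfAAAAAAAAAA4AAAACAAAADgAAAAMAAAAGAAAAAwAAAAYAAAADAACABgAAAA=="/>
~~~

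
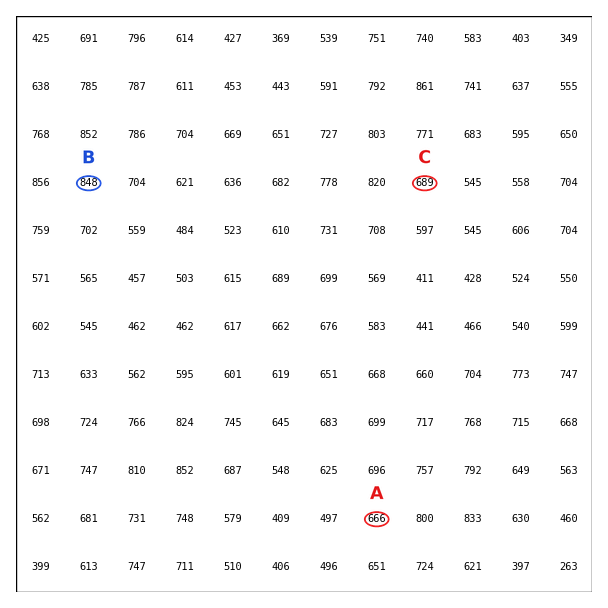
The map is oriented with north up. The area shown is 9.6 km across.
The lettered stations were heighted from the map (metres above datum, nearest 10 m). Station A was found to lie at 670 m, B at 850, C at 690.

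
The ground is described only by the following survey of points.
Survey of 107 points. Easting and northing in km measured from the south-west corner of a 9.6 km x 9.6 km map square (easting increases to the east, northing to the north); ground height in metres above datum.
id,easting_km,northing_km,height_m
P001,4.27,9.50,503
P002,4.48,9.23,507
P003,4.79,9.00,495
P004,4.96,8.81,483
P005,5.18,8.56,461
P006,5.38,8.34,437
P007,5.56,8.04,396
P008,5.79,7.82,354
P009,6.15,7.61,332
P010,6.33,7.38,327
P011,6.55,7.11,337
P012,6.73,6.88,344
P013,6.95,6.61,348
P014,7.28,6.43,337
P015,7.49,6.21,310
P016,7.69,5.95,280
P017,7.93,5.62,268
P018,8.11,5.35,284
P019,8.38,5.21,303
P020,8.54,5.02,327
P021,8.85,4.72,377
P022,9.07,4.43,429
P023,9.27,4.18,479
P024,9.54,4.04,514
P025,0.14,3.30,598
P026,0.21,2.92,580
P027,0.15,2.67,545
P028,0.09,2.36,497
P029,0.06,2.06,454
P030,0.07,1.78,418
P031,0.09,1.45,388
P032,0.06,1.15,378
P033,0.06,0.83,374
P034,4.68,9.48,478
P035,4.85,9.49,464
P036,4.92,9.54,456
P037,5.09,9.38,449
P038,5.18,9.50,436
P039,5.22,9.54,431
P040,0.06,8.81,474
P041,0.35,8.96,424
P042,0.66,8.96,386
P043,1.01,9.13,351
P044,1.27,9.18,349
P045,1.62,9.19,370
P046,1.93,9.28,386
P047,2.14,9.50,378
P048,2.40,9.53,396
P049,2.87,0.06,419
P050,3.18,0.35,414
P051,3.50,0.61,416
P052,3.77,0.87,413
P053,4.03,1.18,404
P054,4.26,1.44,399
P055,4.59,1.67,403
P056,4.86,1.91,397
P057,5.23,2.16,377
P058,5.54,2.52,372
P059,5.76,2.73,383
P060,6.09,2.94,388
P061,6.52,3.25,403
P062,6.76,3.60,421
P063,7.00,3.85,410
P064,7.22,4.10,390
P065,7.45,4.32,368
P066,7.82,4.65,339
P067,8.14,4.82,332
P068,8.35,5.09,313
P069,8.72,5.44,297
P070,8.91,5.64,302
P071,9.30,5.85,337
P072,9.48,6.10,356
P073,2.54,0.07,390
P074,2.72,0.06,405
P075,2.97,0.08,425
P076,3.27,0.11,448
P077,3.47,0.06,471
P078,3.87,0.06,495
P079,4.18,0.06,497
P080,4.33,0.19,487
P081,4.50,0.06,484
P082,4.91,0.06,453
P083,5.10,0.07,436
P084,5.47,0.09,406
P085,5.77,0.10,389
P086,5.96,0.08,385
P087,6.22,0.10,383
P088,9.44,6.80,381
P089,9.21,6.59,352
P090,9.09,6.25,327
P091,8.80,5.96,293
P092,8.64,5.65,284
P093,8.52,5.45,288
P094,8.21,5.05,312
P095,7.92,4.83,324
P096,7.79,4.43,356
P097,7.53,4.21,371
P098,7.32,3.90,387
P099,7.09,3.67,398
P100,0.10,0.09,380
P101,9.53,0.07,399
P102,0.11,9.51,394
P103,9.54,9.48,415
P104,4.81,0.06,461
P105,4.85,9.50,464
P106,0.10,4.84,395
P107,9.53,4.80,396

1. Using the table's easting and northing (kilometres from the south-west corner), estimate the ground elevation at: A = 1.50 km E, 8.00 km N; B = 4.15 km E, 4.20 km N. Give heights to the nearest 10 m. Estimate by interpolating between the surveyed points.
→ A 440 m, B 460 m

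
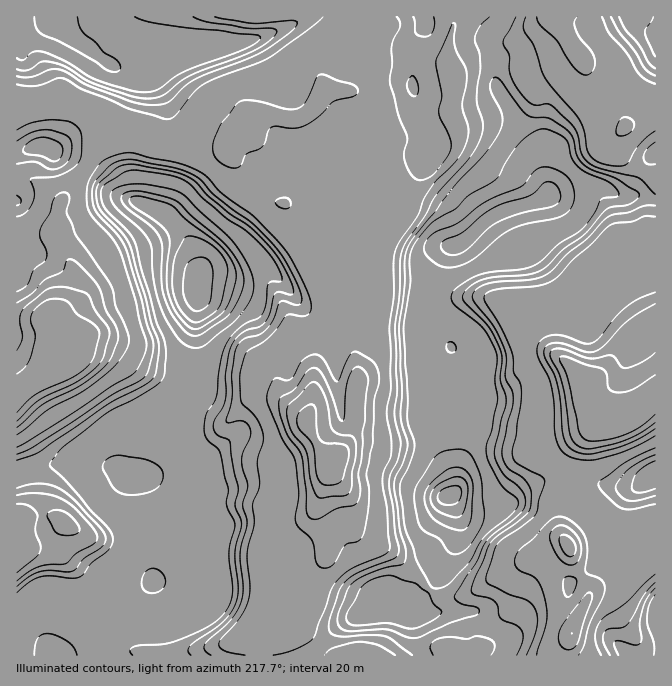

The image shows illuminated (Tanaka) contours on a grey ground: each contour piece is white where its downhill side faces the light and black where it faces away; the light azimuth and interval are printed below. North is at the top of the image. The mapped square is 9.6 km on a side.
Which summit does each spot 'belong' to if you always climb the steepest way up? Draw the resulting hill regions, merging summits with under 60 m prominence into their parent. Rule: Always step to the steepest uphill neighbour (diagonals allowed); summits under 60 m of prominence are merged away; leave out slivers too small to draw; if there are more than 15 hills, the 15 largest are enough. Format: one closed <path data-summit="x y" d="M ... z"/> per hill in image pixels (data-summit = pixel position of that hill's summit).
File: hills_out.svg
<path data-summit="199 292" d="M367 43l-9 0-16 5-11 7-8 17 1 20-8 13-9 9-12 5-30-5-10 7-4 9-14 11-10 12-12-7-31 2-9-4-15-1-25-15-20-7-15-12-28-8-8-2-48 6 1 551 241 0 3-18 17-10-2-16 5-24-2-44 4-22 19-3 11-7 21-54 10-10 7-11 3-10 0-37 4-12 0-23 15-20 6-35-1-27-5-15-8-7-18-3-24-15 5 0 17-14 26-12-2-10-10-22 0-12 7-10 0-5-13-28-7-8-3-17-5-5 16-1 12-12 5-17-2-15z"/><path data-summit="450 495" d="M550 16l-190 0-2 4 3 17 4 6 4 0 2 14-2 11-3 9-8 9-10 5-6 0-1 2 5 19 7 8 13 28 0 5-7 10 0 12 10 22 2 10-26 12-17 14-5 0 24 15 15 1 11 9 5 15 1 27-6 35-15 20 0 23-4 12 0 37-3 10-7 11-10 10-21 54-11 7-19 3-4 22 2 44-5 24 2 16-17 10-1 18 289 0 2-8 4-4 14-5 2-4 2-5-15-13-7-35-8-20 25-15-4-7 0-12 15-23-8-5-2-38 4-9 8-13 13-12 5-4 7-1-18-18-4-8-1-20-25-24 0-31 1-9 6-4 9-1 45-52 21-7 16-1 0-141-4-1-7 3-18 17-9-21-27-23-10-25z"/><path data-summit="54 17" d="M358 16l-341 0-1 87 18 1 30-5 8 2 28 8 15 12 20 7 25 15 15 1 9 4 31-2 12 7 10-12 14-11 7-12 7-4 9 0 21 5 12-5 9-9 8-13-1-20 8-17 11-7 22-6-6-17z"/><path data-summit="655 475" d="M655 398l-26 21-17 5-13 0-5 4-13 12-12 22 2 38 8 5-15 23 0 12 5 7 4 15 10 15 7 17 43-42 4-8 7-3 12-1z"/><path data-summit="655 614" d="M655 541l-11 0-7 3-4 8-42 40-18 35-4 11-14 6-6 8 1 4 106-1z"/><path data-summit="655 35" d="M655 16l-104 1 30 40 10 25 27 23 9 21 13-13 16-8z"/>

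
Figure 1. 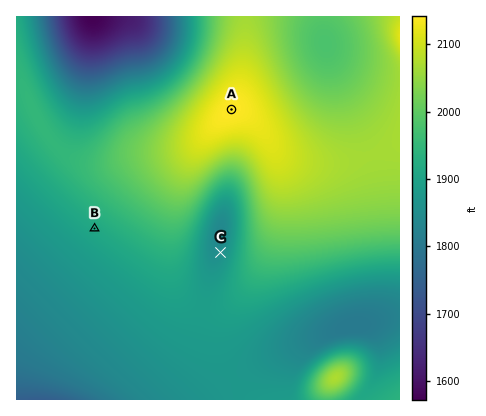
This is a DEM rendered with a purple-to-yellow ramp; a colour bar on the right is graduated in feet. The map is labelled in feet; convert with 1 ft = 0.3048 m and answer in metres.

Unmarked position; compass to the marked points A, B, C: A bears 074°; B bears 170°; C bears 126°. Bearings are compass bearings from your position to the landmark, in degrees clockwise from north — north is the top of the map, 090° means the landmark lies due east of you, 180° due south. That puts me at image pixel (81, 152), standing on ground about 595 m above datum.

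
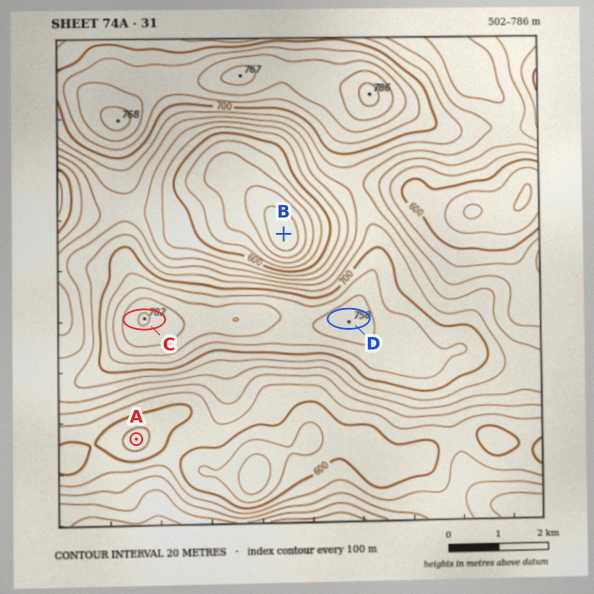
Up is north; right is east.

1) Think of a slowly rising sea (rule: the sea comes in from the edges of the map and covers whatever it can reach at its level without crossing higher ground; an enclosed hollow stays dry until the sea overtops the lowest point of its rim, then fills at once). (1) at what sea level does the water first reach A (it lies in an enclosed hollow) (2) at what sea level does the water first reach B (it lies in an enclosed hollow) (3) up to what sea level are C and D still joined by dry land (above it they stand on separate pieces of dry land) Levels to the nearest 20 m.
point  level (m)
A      600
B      660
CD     740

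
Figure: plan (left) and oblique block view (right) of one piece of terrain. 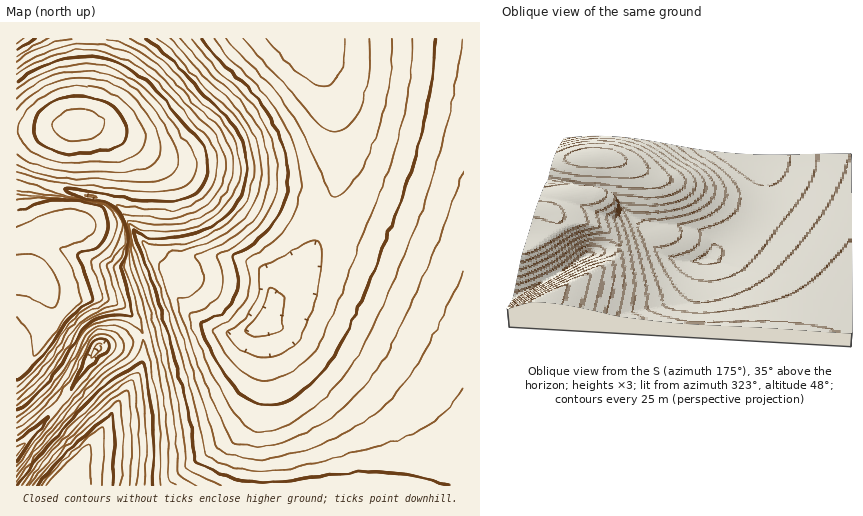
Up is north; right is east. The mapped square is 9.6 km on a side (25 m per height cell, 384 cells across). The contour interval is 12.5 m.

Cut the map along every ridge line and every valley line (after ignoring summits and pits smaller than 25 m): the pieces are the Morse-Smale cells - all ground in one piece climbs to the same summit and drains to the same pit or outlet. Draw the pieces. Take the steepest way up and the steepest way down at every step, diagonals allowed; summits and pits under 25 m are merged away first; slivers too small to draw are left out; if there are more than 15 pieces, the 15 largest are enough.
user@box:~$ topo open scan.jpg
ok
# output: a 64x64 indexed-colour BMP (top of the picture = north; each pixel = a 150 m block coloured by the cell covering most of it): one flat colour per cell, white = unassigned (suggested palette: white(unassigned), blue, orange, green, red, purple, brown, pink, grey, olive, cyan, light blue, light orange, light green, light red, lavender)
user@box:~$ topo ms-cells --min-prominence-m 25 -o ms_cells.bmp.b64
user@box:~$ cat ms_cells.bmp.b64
<image width="64" height="64" href="data:image/bmp;base64,Qk12CAAAAAAAAHYAAAAoAAAAQAAAAEAAAAABAAQAAAAAAAAIAAATCwAAEwsAABAAAAAAAAAA////ALR3HwAOf/8ALKAsACgn1gC9Z5QAS1aMAMJ34wB/f38AIr28AM++FwDox64AeLv/AIrfmACWmP8A1bDFAFVVVVERERERERERERERERERERERERERERERERERERERVVVVURERERERERERERERERERERERERERERERERERERFVVVVVEREREREREREREREREREREREREREREREREREREVVVVVVRERERERERERERERERERERERERERERERERERERVVVVVVURERERERERERERERERERERERERERERERERERFVVVVVVREREREREREREREREREREREREREREREREREREUVVVVVVURERERERERERERERERERERERERERERERERERRFVVVVVVERERERERERERERERERERERERERERERERERFERVVVVVVREREREREREREREREREREREREREREREREREUREVVVVVVERERERERERERERERERERERERERERERERERRERFVVVVVRERERERERERERERERERERERERERERERERFERERVVVVVUREREREREREREREREREREREREREREREREUREREVVVVVRERERERERERERERERERERERERERERERERRERERFVVVVURERERERERERERERERERERERERERERERFEREREVVVVVREREREREREREREREREREREREREREREREURERERFVVVVURERERERERERERERERERERERERERERERRERERERVVVVVERERERERERERERERERERERERERERERFERERERFVVVVUREREREREREREREREREREREREREREREURERERERVVVVRERERERERERERERERERERERERERERERREREREREVVVVERERERERERERERERERERERERERERERFERERERERERVUREREREREREREREREREREREREREREREURERERERERERDERERERERERERERERERERERERERERERREREREREREREMzMxEREiIiIRERERERERERERERERERFEREREREREREMzMzMzIiIiIiEREREREREREREREREREUREREREREREMzMzMzIiIiIiIhERERERERERERERERERREREREREREMzMzMzIiIiIiIiERERERERERERERERERFERERERERDMzMzMzMiIiIiIiIhEREREREREREREREREUREQzMzMzMzMzMzMiIiIiIiIiERERERERERERERERERREQzMzMzMzMzMzMyIiIiIiIiIhERERERERERERERERFEQzMzMzMzMzMzMzIiIiIiIiIiIRERERERERERERERETMzMzMzMzMzMzMzIiIiIiIiIiIiERERERERERERERERMzMzMzMzMzMzMzIiIiIiIiIiIiIhEREREREREREREREzMzMzMzMzMzMzMiIiIiIiIiIiIiIRERERERERERERETMzMzMzMzMzMzMiIiIiIiIiIiIiIhERERERERERERERMzMzMzMzMzMzMiIiIiIiIiIiIiIiIREREREREREREREzMzMzMzMzMzMiIiIiIiIiIiIiIiIhERERERERERERETMzMzMzMzMzMiIiIiIiIiIiIiIiIiIRERERERERERERMzMzMzMzMzMiIiIiIiIiIiIiIiIiIhEREREREREREREzMzMzMzMzMyIiIiIiIiIiIiIiIiIiIRERERERERERETMzMzMzMzMyIiIiIiIiIiIiIiIiIiIhERERERERERERMzMzMzMzMyIiIiIiIiIiIiIiIiIiIiEREREREREREREzMzMzMyIiIiIiIiIiIiIiIiIiIiIiIRERERERERERETMzMzIiIiIiIiIiIiIiIiIiIiIiIiIiERERERERERERMzIiIiIiIiIiIiIiIiIiIiIiIiIiIiIREREREREREREiIiIiIiIiIiIiIiIiIiIiIiIiIiIiIhERERERERERESIiIiIiIiIiIiIiIiIiIiIiIiIiIiIiERERERERERERIiIiIiIiIiIiIiIiIiIiIiIiIiIiIiIREREREREREREiIiIiIiIiIiIiIiIiIiIiIiIiIiIiIhERERERERERESIiIiIiIiIiIiIiIiIiIiIiIiIiIiIiERERERERERERIiIiIiIiIiIiIiIiIiIiIiIiIiIiIiIREREREREREREiIiIiIiIiIiIiIiIiIiIiIiIiIiIiIhEREREREREREWZmZmIiIiIiIiIiIiIiIiIiIiIiIiIiERERERERERERZmZmZmYiIiIiIiIiIiIiIiIiIiIiIiIRERERERERERFmZmZmZiIiIiIiIiIiIiIiIiIiIiIiIhEREREREREREWZmZmZmIiIiIiIiIiIiIiIiIiIiIiIhERERERERERERZmZmZmYiIiIiIiIiIiIiIiIiIiIiIiERERERERERERFmZmZmZiIiIiIiIiIiIiIiIiIiIiIiIREREREREREREWZmZmZmIiIiIiIiIiIiIiIiIiIiIiIRERERERERERERZmZmZmYiIiIiIiIiIiIiIiIiIiIiIhERERERERERERFmZmZmZiIiIiIiIiIiIiIiIiIiIiIiEREREREREREREWZmZmZmIiIiIiIiIiIiIiIiIiIiIiERERERERERERERZmZmZmYiIiIiIiIiIiIiIiIiIiIiIRERERERERERERFmZmZmZiIiIiIiIiIiIiIiIiIiIiIREREREREREREREWZmZmZmIiIiIiIiIiIiIiIiIiIiIhERERERERERERER"/>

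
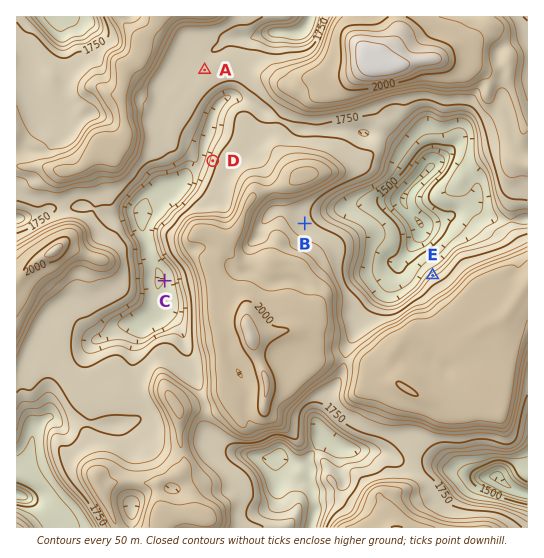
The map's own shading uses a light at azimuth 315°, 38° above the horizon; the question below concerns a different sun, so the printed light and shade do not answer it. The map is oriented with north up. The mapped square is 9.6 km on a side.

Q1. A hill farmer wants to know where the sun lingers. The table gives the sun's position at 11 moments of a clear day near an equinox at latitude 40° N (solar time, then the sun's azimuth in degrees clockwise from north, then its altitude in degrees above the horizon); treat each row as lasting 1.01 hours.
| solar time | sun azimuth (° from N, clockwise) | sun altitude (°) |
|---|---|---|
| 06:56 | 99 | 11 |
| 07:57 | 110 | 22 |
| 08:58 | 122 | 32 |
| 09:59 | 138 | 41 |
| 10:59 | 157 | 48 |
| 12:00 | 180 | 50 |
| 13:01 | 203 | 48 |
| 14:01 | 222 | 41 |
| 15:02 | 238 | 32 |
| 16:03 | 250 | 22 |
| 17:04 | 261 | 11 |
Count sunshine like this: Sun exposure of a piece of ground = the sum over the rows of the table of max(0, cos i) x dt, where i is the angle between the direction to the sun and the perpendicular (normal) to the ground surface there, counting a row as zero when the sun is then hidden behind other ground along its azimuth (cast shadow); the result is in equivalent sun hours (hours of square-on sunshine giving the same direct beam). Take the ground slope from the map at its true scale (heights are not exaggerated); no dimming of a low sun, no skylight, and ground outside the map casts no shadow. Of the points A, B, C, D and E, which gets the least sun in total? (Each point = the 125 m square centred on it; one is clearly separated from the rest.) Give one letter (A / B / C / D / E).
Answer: E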